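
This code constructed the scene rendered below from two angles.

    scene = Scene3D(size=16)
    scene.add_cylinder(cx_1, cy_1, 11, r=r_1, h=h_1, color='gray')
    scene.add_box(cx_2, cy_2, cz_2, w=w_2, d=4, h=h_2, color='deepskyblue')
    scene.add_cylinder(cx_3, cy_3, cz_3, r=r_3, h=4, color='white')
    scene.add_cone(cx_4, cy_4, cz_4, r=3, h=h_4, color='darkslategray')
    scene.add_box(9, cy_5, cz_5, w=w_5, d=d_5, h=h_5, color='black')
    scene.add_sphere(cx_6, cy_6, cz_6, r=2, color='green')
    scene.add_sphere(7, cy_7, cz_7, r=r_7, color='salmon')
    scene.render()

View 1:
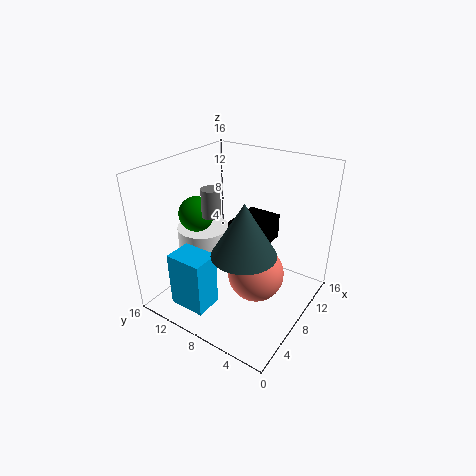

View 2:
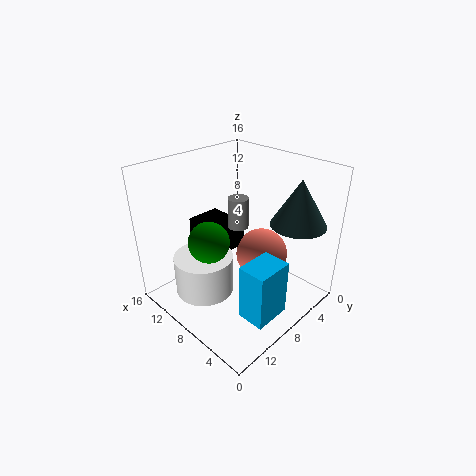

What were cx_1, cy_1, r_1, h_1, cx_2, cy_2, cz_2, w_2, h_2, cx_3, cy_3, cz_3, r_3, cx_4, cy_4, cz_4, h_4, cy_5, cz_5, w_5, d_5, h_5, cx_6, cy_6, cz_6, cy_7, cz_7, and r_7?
cx_1 = 6
cy_1 = 10
r_1 = 1
h_1 = 3
cx_2 = 1
cy_2 = 8
cz_2 = 2
w_2 = 3
h_2 = 6
cx_3 = 8
cy_3 = 13
cz_3 = 4
r_3 = 3
cx_4 = 3
cy_4 = 4
cz_4 = 10
h_4 = 5
cy_5 = 6
cz_5 = 6
w_5 = 5
d_5 = 4
h_5 = 3
cx_6 = 7
cy_6 = 13
cz_6 = 10
cy_7 = 5
cz_7 = 5
r_7 = 3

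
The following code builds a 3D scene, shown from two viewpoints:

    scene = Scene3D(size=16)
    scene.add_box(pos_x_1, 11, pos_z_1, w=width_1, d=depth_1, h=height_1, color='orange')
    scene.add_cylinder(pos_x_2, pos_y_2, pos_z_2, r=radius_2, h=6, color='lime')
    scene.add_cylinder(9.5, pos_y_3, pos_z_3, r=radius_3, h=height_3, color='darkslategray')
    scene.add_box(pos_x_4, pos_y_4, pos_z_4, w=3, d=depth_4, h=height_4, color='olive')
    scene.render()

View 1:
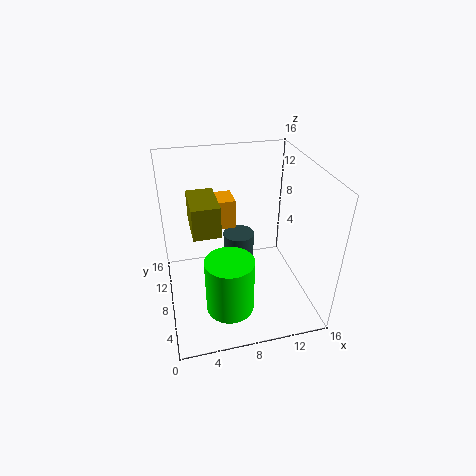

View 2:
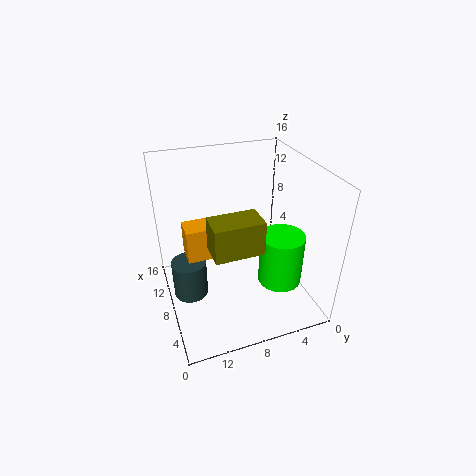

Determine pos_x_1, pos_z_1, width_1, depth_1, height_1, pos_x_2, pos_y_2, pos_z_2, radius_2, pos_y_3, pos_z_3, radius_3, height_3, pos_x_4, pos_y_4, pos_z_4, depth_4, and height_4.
pos_x_1 = 6; pos_z_1 = 7.5; width_1 = 2.5; depth_1 = 3; height_1 = 3.5; pos_x_2 = 6; pos_y_2 = 3.5; pos_z_2 = 2.5; radius_2 = 2.5; pos_y_3 = 13.5; pos_z_3 = 0.5; radius_3 = 2; height_3 = 4.5; pos_x_4 = 3; pos_y_4 = 7; pos_z_4 = 9; depth_4 = 5; height_4 = 3.5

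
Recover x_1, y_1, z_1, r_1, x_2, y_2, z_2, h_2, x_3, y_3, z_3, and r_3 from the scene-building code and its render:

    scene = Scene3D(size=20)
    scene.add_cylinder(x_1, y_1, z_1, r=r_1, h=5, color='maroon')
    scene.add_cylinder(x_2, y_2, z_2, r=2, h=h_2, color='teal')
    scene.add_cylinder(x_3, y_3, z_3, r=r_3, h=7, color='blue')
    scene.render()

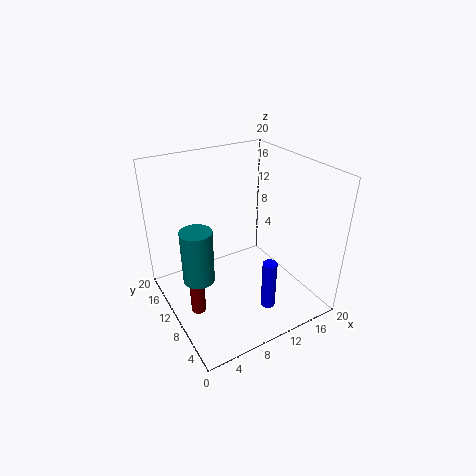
x_1 = 3, y_1 = 9, z_1 = 1, r_1 = 1, x_2 = 3, y_2 = 8, z_2 = 7, h_2 = 7, x_3 = 12, y_3 = 5, z_3 = 1, r_3 = 1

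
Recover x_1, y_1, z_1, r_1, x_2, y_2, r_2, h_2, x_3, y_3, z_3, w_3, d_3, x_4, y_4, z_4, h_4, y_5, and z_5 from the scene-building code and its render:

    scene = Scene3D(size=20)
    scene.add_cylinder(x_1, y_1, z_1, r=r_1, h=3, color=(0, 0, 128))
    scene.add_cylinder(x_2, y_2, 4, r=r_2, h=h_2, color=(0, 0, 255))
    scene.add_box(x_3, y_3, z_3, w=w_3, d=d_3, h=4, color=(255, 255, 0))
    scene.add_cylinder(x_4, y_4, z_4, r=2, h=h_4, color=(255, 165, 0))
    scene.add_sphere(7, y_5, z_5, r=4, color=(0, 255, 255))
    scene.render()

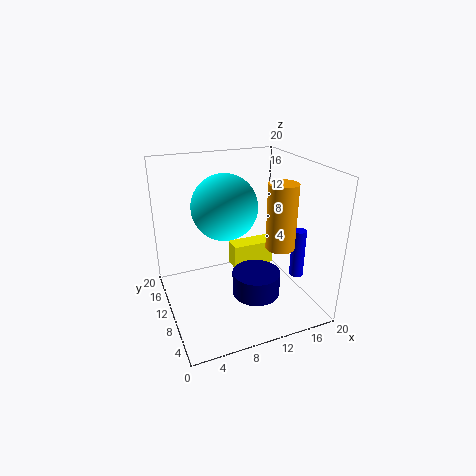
x_1 = 10; y_1 = 4; z_1 = 5; r_1 = 3; x_2 = 18; y_2 = 7; r_2 = 1; h_2 = 7; x_3 = 12; y_3 = 16; z_3 = 1; w_3 = 7; d_3 = 3; x_4 = 15; y_4 = 7; z_4 = 9; h_4 = 9; y_5 = 7; z_5 = 16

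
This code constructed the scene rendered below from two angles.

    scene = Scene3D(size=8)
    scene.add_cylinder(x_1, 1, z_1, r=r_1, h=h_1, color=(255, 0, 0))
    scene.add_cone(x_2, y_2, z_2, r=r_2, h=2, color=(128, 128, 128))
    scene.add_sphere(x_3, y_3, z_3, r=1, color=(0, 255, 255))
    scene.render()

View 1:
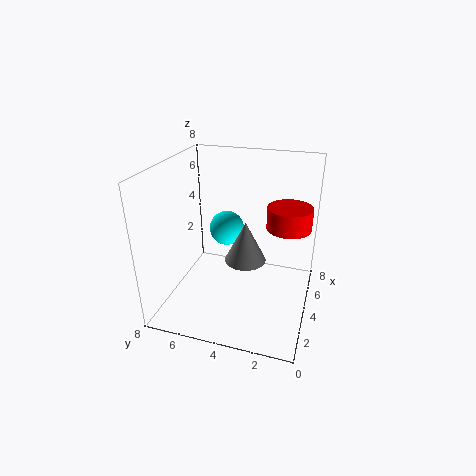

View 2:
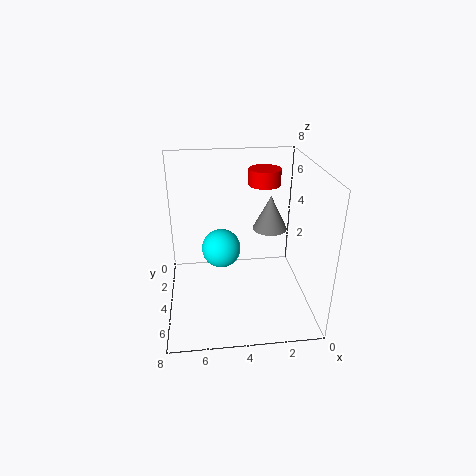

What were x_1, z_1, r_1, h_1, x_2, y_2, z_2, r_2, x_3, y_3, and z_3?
x_1 = 2
z_1 = 6
r_1 = 1
h_1 = 1
x_2 = 2
y_2 = 3
z_2 = 4
r_2 = 1
x_3 = 5
y_3 = 5
z_3 = 4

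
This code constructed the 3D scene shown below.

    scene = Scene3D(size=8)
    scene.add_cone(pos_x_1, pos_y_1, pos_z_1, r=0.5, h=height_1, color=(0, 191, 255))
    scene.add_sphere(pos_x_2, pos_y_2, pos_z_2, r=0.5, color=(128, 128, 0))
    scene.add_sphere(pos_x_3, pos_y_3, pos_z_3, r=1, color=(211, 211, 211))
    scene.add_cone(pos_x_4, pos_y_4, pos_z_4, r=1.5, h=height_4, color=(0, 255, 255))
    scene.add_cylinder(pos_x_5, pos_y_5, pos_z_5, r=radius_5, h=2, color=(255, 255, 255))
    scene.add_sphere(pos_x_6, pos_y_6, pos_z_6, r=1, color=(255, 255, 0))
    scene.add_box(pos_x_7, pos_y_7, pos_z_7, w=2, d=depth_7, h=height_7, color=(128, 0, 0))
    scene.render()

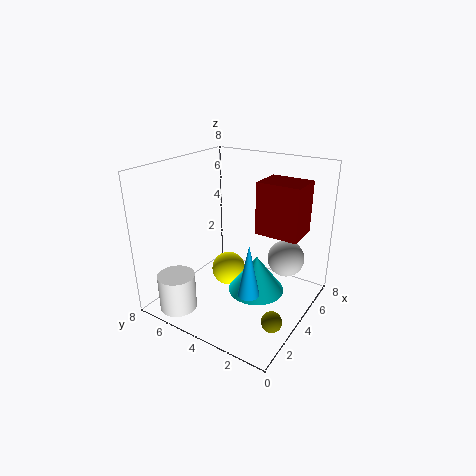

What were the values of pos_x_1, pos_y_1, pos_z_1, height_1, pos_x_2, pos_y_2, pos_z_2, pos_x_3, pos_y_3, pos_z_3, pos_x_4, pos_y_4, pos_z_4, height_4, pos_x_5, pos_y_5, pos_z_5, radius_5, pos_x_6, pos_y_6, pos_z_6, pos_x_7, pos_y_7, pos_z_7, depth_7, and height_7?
pos_x_1 = 1, pos_y_1 = 1.5, pos_z_1 = 3, height_1 = 2.5, pos_x_2 = 1.5, pos_y_2 = 0.5, pos_z_2 = 1.5, pos_x_3 = 5, pos_y_3 = 1.5, pos_z_3 = 3, pos_x_4 = 3.5, pos_y_4 = 2.5, pos_z_4 = 1.5, height_4 = 2, pos_x_5 = 1, pos_y_5 = 6, pos_z_5 = 0.5, radius_5 = 1, pos_x_6 = 4.5, pos_y_6 = 5, pos_z_6 = 1.5, pos_x_7 = 5, pos_y_7 = 1, pos_z_7 = 4, depth_7 = 2.5, height_7 = 3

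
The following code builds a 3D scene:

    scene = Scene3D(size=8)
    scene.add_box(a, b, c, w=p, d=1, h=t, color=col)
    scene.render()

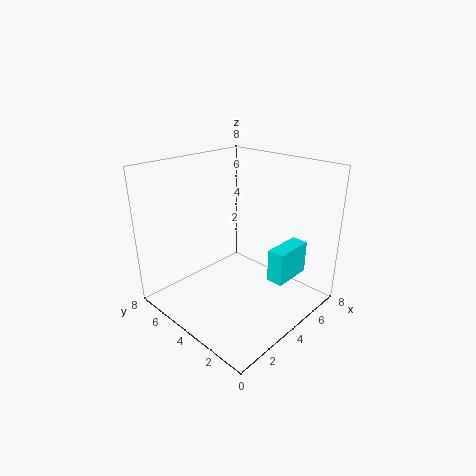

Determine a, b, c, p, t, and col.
a = 5.5
b = 2
c = 1
p = 2.5
t = 2
col = 'cyan'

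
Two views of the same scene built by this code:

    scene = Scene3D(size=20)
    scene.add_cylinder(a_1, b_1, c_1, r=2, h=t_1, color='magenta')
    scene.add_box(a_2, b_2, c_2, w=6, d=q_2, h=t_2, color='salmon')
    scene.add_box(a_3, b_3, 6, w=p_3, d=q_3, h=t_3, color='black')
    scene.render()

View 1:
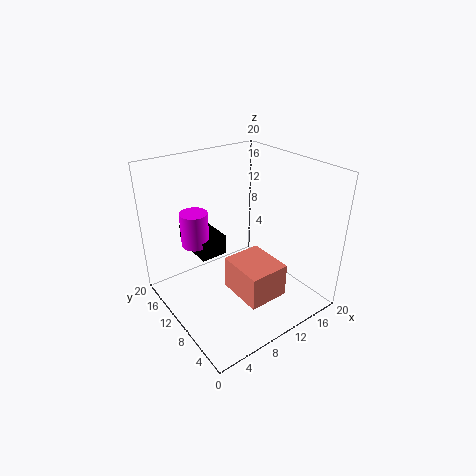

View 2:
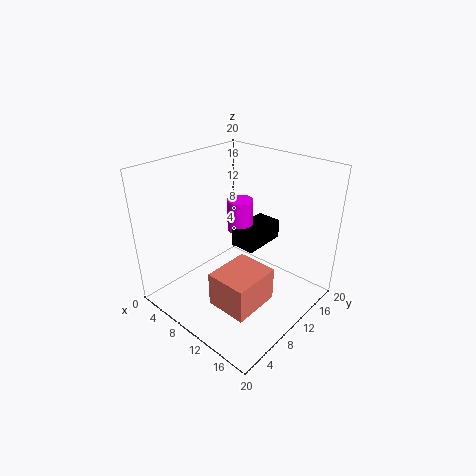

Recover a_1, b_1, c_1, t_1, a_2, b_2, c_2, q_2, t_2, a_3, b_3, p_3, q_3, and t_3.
a_1 = 6
b_1 = 15
c_1 = 8
t_1 = 5
a_2 = 9
b_2 = 5
c_2 = 1
q_2 = 7
t_2 = 5
a_3 = 6
b_3 = 13
p_3 = 4
q_3 = 7
t_3 = 3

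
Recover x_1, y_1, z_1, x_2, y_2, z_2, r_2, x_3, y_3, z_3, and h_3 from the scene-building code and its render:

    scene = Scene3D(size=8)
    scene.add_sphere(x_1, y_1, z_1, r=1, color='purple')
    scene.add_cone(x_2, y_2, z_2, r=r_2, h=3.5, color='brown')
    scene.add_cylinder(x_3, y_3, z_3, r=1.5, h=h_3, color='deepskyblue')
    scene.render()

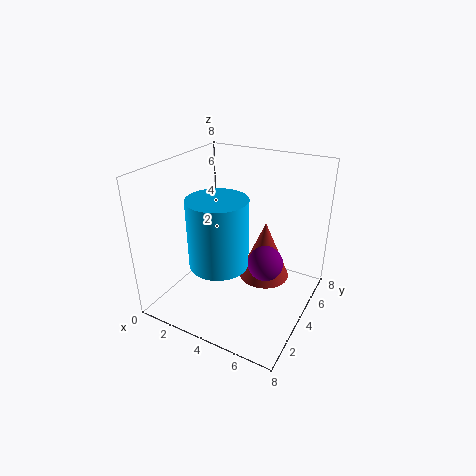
x_1 = 5.5
y_1 = 4.5
z_1 = 2.5
x_2 = 5
y_2 = 5.5
z_2 = 1
r_2 = 1.5
x_3 = 4
y_3 = 2
z_3 = 3.5
h_3 = 3.5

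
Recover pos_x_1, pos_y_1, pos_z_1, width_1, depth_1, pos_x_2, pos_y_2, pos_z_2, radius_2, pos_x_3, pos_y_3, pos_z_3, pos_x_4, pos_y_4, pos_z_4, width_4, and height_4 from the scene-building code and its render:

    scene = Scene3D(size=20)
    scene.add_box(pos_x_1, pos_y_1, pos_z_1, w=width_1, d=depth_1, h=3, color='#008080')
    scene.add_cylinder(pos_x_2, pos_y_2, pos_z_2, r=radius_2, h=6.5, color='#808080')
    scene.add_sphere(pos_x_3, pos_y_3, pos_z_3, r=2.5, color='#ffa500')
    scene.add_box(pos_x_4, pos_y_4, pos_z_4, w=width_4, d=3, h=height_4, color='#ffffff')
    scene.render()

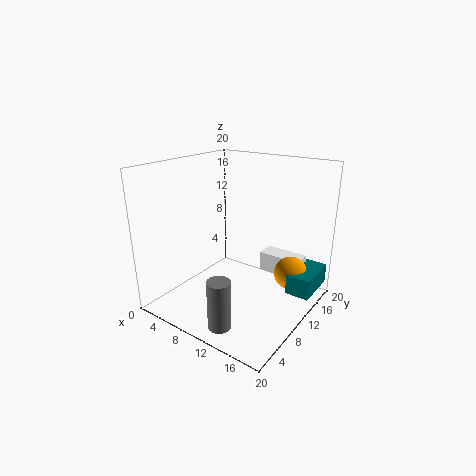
pos_x_1 = 16, pos_y_1 = 13.5, pos_z_1 = 1.5, width_1 = 3.5, depth_1 = 6.5, pos_x_2 = 12.5, pos_y_2 = 2.5, pos_z_2 = 1, radius_2 = 1.5, pos_x_3 = 15.5, pos_y_3 = 16, pos_z_3 = 3.5, pos_x_4 = 10, pos_y_4 = 16, pos_z_4 = 2.5, width_4 = 6.5, height_4 = 3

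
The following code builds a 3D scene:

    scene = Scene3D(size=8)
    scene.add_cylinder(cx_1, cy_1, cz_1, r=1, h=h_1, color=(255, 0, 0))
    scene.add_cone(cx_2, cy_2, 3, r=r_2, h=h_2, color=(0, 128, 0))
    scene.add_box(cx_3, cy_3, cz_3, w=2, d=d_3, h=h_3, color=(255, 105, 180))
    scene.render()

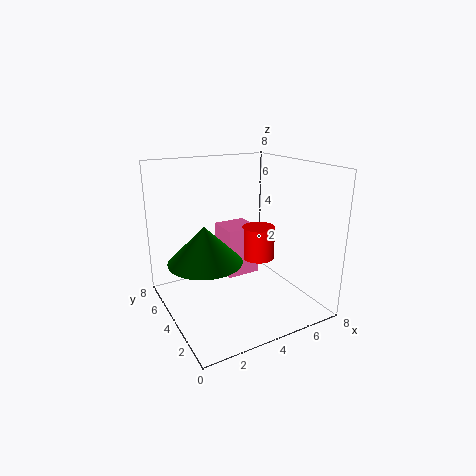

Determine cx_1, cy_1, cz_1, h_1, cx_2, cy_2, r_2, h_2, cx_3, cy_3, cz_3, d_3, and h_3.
cx_1 = 6, cy_1 = 5, cz_1 = 2, h_1 = 2, cx_2 = 2, cy_2 = 4, r_2 = 2, h_2 = 2, cx_3 = 4, cy_3 = 5, cz_3 = 1, d_3 = 2, h_3 = 3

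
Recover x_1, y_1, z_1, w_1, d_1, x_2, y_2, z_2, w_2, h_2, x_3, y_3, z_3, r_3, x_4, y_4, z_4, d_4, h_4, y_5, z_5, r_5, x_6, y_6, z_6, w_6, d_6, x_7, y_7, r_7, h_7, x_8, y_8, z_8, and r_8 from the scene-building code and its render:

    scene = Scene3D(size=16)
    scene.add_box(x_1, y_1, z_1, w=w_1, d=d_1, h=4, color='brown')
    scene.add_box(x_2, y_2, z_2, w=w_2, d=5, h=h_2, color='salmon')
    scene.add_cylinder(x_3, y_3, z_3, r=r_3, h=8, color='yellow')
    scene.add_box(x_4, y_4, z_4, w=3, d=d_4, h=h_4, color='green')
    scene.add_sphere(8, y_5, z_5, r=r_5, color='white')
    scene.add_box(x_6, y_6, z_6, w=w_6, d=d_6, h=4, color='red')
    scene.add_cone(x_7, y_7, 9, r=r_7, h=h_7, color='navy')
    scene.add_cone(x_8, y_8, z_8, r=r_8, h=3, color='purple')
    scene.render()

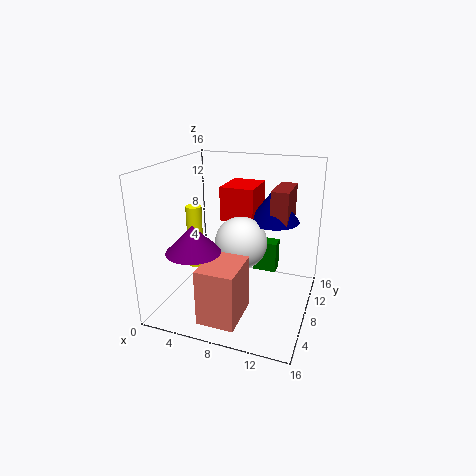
x_1 = 11, y_1 = 10, z_1 = 9, w_1 = 2, d_1 = 5, x_2 = 6, y_2 = 1, z_2 = 1, w_2 = 4, h_2 = 6, x_3 = 1, y_3 = 11, z_3 = 2, r_3 = 1, x_4 = 8, y_4 = 14, z_4 = 1, d_4 = 2, h_4 = 4, y_5 = 9, z_5 = 7, r_5 = 3, x_6 = 5, y_6 = 10, z_6 = 9, w_6 = 4, d_6 = 5, x_7 = 11, y_7 = 12, r_7 = 3, h_7 = 4, x_8 = 4, y_8 = 5, z_8 = 7, r_8 = 3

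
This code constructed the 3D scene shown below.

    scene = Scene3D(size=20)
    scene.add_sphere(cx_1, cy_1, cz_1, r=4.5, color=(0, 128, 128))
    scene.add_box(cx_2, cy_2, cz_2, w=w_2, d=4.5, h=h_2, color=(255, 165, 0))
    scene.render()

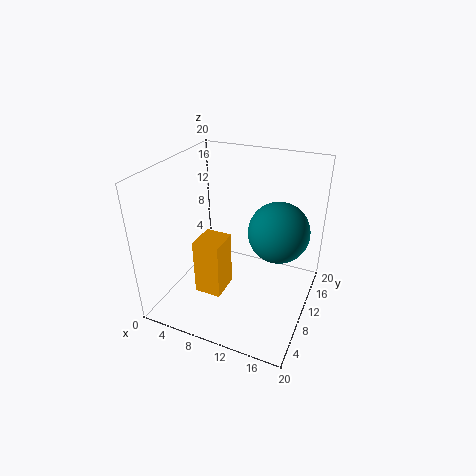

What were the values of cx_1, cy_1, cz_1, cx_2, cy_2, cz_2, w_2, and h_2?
cx_1 = 14.5; cy_1 = 14.5; cz_1 = 9.5; cx_2 = 4; cy_2 = 7.5; cz_2 = 0.5; w_2 = 4; h_2 = 8.5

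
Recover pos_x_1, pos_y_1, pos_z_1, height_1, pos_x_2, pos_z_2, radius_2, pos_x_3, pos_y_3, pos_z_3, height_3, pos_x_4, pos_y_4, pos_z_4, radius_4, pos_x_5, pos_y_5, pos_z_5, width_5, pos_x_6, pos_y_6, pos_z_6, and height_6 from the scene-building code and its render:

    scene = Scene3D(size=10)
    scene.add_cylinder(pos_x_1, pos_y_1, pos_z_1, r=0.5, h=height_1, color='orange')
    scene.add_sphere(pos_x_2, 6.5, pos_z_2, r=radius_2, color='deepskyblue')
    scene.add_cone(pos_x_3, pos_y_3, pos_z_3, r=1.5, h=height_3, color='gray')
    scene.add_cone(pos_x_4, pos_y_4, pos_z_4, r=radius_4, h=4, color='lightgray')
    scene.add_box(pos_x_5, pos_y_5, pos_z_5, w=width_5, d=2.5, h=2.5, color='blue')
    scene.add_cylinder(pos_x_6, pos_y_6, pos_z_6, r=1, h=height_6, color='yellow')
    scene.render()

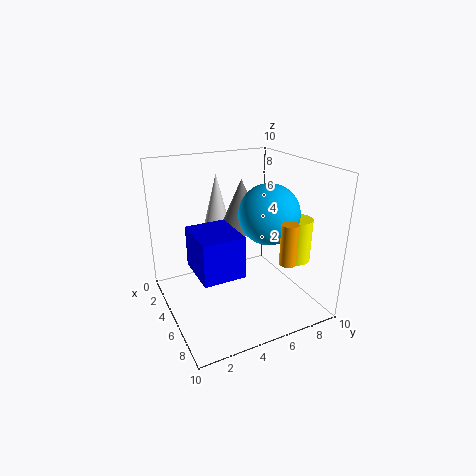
pos_x_1 = 9.5, pos_y_1 = 6, pos_z_1 = 5, height_1 = 2.5, pos_x_2 = 6.5, pos_z_2 = 7, radius_2 = 2, pos_x_3 = 4.5, pos_y_3 = 5.5, pos_z_3 = 5.5, height_3 = 3.5, pos_x_4 = 2.5, pos_y_4 = 4.5, pos_z_4 = 5, radius_4 = 1, pos_x_5 = 6, pos_y_5 = 1, pos_z_5 = 4.5, width_5 = 3, pos_x_6 = 7, pos_y_6 = 8.5, pos_z_6 = 3.5, height_6 = 3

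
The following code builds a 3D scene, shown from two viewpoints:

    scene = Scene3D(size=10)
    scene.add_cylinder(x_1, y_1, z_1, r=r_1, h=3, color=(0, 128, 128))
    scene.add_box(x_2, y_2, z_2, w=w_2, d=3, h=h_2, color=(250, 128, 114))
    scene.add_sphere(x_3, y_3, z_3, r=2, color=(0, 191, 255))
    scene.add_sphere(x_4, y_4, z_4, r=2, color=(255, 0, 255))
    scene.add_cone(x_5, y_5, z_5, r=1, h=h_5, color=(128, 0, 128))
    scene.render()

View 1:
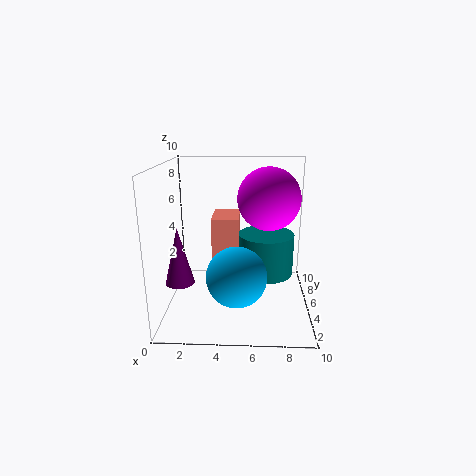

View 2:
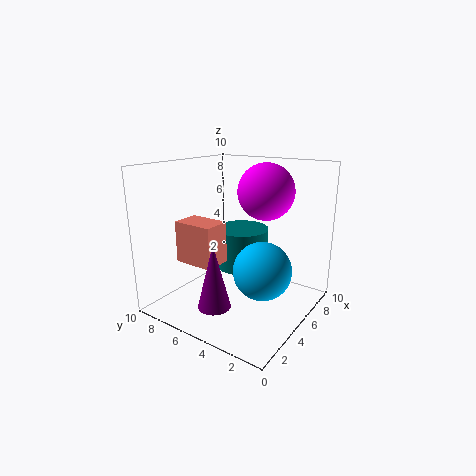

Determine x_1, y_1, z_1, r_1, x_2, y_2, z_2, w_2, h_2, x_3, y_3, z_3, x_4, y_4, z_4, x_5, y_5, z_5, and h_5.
x_1 = 7
y_1 = 6
z_1 = 2
r_1 = 2
x_2 = 3
y_2 = 6
z_2 = 3
w_2 = 2
h_2 = 3
x_3 = 5
y_3 = 3
z_3 = 3
x_4 = 7
y_4 = 4
z_4 = 8
x_5 = 1
y_5 = 4
z_5 = 2
h_5 = 4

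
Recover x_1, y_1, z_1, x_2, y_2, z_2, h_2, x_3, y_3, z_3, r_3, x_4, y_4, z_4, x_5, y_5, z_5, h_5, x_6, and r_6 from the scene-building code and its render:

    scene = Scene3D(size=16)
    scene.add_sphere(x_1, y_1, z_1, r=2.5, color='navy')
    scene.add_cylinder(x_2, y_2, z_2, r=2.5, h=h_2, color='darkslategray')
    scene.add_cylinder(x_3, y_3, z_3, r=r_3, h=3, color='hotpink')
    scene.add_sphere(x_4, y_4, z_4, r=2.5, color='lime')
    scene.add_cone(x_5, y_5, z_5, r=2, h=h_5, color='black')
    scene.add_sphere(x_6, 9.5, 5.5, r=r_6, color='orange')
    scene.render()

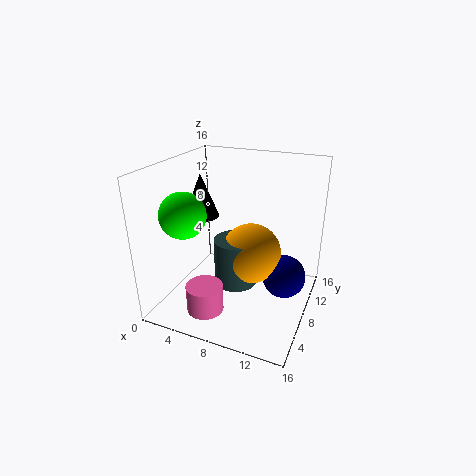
x_1 = 13, y_1 = 10, z_1 = 3, x_2 = 7.5, y_2 = 8.5, z_2 = 2, h_2 = 5.5, x_3 = 6, y_3 = 3.5, z_3 = 1, r_3 = 2, x_4 = 3, y_4 = 5, z_4 = 11, x_5 = 3, y_5 = 9, z_5 = 9.5, h_5 = 5, x_6 = 9, r_6 = 3.5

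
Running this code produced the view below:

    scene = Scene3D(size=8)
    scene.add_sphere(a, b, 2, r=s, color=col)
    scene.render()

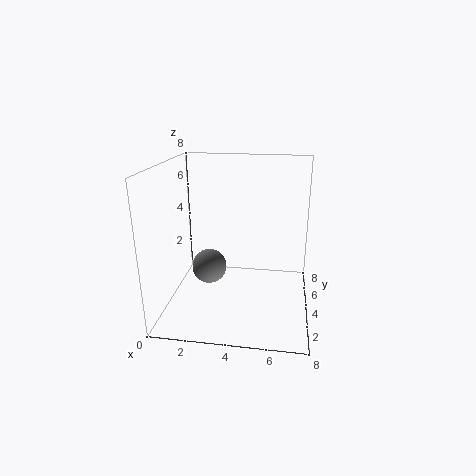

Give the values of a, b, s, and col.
a = 2.25
b = 4.25
s = 1
col = 'gray'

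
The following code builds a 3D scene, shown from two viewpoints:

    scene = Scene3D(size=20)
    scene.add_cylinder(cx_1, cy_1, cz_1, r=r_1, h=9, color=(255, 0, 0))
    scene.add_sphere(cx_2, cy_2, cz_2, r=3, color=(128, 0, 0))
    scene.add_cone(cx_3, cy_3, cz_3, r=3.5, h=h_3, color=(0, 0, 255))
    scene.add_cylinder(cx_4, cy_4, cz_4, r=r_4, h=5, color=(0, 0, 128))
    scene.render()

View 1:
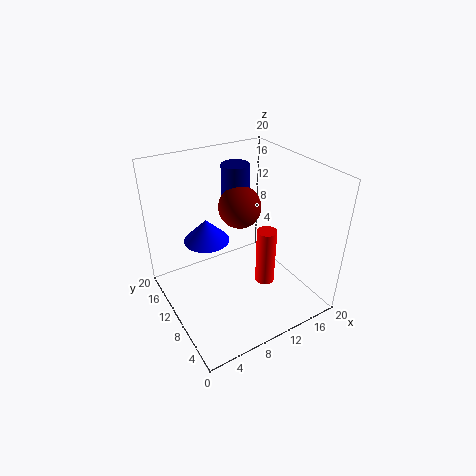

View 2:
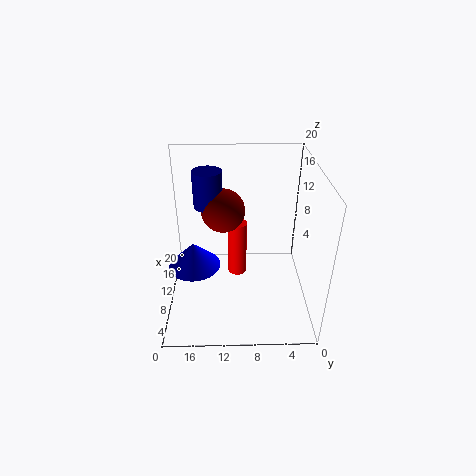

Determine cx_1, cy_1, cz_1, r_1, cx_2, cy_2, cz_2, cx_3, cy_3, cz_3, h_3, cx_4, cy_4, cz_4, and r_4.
cx_1 = 15
cy_1 = 10
cz_1 = 0.5
r_1 = 1.5
cx_2 = 11.5
cy_2 = 12
cz_2 = 13.5
cx_3 = 8
cy_3 = 16
cz_3 = 7
h_3 = 3.5
cx_4 = 12
cy_4 = 14
cz_4 = 14
r_4 = 2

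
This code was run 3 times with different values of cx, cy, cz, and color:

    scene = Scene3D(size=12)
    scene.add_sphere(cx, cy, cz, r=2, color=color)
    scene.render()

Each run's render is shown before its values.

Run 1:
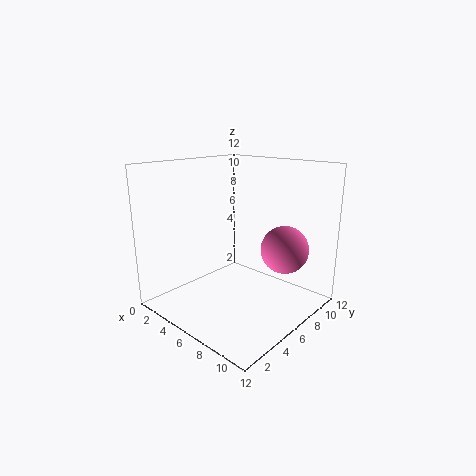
cx = 9, cy = 8.5, cz = 5, color = 'hotpink'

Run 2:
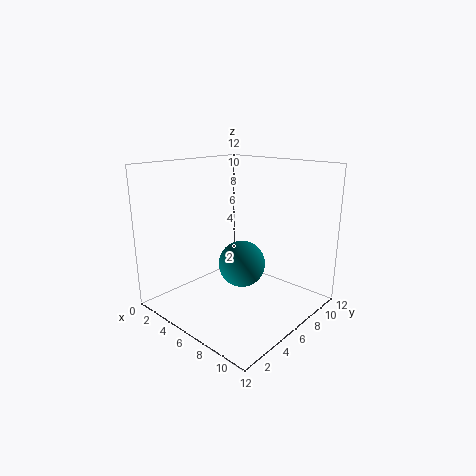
cx = 6, cy = 6.5, cz = 3.5, color = 'teal'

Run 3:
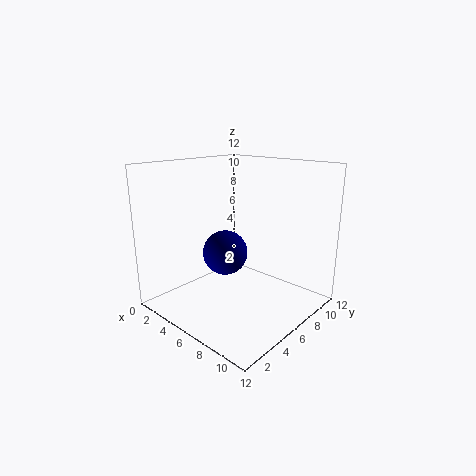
cx = 4, cy = 6.5, cz = 4, color = 'navy'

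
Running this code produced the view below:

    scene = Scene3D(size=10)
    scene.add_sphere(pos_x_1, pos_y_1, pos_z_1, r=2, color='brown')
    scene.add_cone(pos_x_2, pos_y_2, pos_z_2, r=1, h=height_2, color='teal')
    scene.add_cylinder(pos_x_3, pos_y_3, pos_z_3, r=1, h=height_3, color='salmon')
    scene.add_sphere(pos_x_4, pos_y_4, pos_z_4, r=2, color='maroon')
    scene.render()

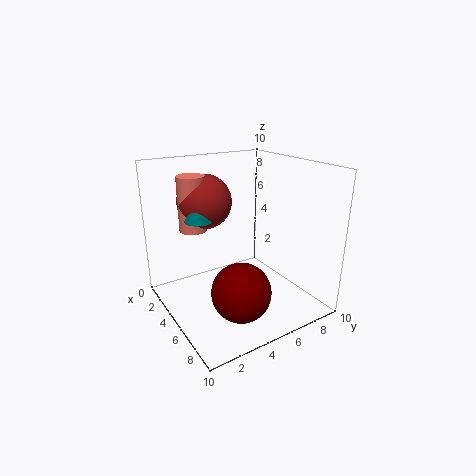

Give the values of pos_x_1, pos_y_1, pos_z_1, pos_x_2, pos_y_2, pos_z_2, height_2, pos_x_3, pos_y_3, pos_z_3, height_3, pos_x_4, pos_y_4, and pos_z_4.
pos_x_1 = 2
pos_y_1 = 4
pos_z_1 = 7
pos_x_2 = 3
pos_y_2 = 3
pos_z_2 = 6
height_2 = 2
pos_x_3 = 2
pos_y_3 = 3
pos_z_3 = 5
height_3 = 4
pos_x_4 = 7
pos_y_4 = 4
pos_z_4 = 2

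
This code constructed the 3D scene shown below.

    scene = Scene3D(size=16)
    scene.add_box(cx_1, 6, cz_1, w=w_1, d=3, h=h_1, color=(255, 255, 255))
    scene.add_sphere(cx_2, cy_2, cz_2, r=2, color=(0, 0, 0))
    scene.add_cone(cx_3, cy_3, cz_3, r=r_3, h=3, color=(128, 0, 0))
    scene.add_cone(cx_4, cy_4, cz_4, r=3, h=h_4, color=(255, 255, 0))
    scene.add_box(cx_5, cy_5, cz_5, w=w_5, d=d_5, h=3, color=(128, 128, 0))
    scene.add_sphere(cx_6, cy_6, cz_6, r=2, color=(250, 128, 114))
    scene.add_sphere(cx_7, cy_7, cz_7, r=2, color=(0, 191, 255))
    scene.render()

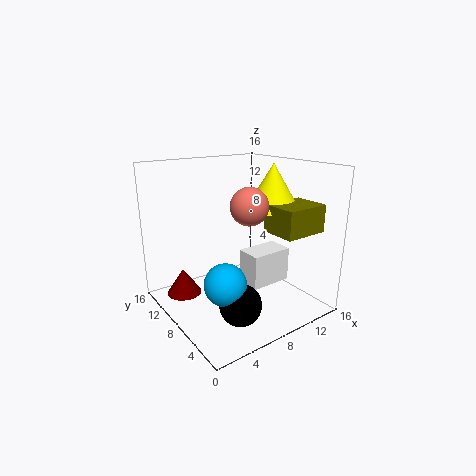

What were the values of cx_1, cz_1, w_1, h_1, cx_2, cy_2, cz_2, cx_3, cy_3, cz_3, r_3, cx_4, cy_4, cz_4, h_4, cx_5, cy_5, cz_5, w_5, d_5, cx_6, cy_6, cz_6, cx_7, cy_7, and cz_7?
cx_1 = 9, cz_1 = 2, w_1 = 5, h_1 = 4, cx_2 = 4, cy_2 = 2, cz_2 = 4, cx_3 = 3, cy_3 = 12, cz_3 = 1, r_3 = 2, cx_4 = 12, cy_4 = 7, cz_4 = 11, h_4 = 5, cx_5 = 10, cy_5 = 2, cz_5 = 9, w_5 = 5, d_5 = 4, cx_6 = 8, cy_6 = 6, cz_6 = 12, cx_7 = 3, cy_7 = 3, cz_7 = 6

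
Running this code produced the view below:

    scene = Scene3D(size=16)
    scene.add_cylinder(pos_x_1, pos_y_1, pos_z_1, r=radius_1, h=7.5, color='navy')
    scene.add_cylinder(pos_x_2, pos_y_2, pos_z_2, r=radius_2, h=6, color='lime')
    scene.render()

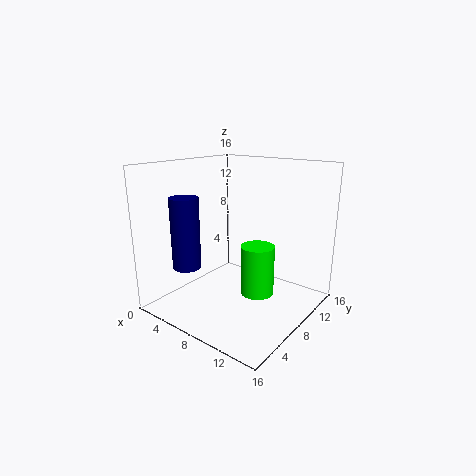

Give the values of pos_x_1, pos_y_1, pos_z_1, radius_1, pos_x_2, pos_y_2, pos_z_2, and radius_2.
pos_x_1 = 5; pos_y_1 = 3; pos_z_1 = 5.5; radius_1 = 1.5; pos_x_2 = 9; pos_y_2 = 10.5; pos_z_2 = 0.5; radius_2 = 2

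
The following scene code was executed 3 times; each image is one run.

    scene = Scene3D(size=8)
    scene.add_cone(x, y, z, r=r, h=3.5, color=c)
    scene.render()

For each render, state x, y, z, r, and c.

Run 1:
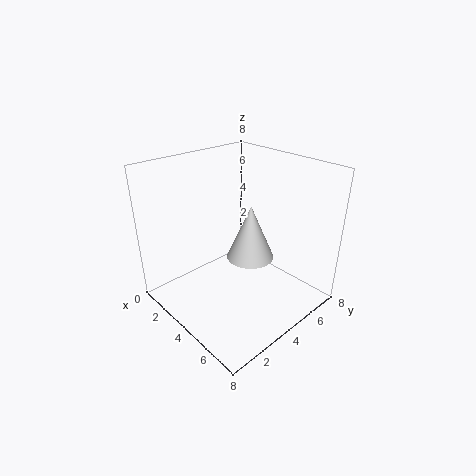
x = 3; y = 6; z = 1.5; r = 1.5; c = 'lightgray'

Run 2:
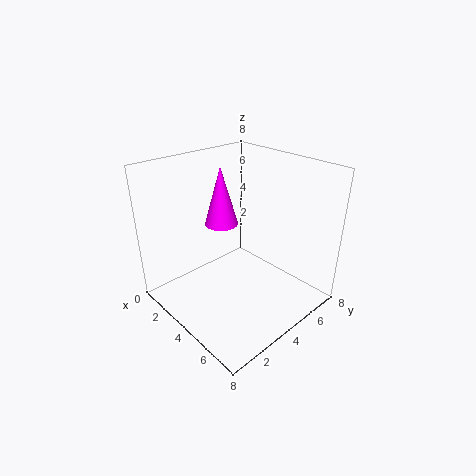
x = 2; y = 4.5; z = 4; r = 1; c = 'magenta'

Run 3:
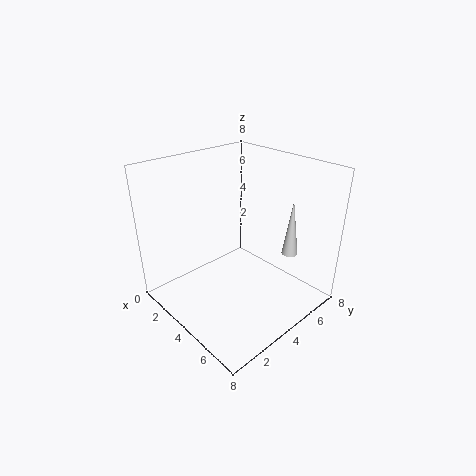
x = 5; y = 7.5; z = 2; r = 0.5; c = 'lightgray'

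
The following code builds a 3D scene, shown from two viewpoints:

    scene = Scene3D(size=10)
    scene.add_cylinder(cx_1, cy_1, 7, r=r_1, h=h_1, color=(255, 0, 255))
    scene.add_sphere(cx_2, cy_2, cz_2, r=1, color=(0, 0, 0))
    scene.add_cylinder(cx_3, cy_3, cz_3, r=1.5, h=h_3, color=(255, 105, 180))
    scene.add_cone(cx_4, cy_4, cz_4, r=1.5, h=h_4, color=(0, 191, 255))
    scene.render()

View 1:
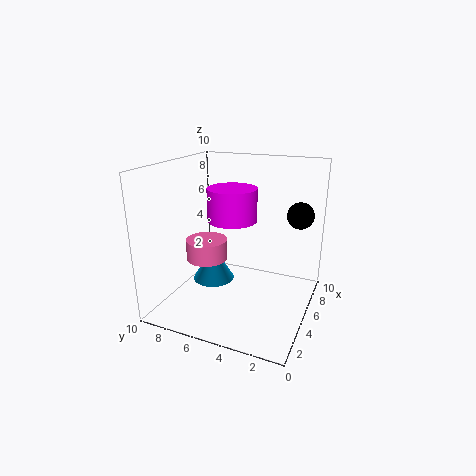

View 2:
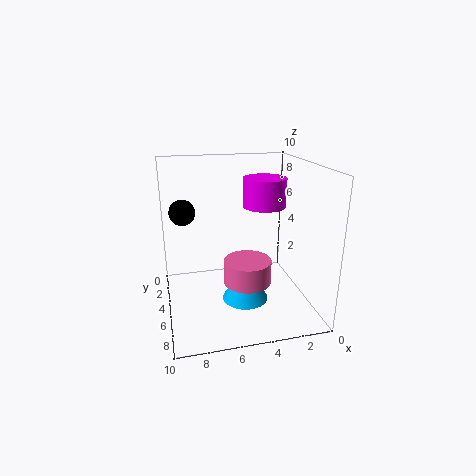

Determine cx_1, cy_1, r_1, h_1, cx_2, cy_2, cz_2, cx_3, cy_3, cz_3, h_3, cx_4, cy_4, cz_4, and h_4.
cx_1 = 3
cy_1 = 4.5
r_1 = 1.5
h_1 = 2
cx_2 = 8.5
cy_2 = 1.5
cz_2 = 6
cx_3 = 5
cy_3 = 7.5
cz_3 = 3
h_3 = 1.5
cx_4 = 5
cy_4 = 7
cz_4 = 1.5
h_4 = 2.5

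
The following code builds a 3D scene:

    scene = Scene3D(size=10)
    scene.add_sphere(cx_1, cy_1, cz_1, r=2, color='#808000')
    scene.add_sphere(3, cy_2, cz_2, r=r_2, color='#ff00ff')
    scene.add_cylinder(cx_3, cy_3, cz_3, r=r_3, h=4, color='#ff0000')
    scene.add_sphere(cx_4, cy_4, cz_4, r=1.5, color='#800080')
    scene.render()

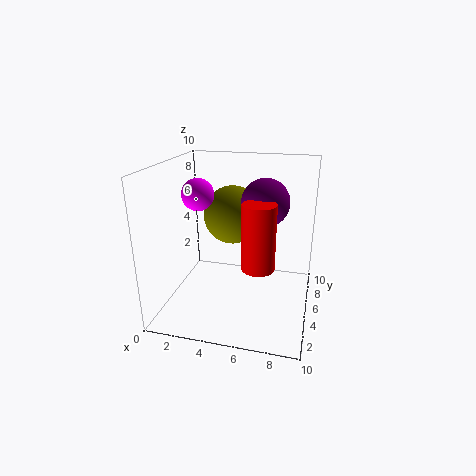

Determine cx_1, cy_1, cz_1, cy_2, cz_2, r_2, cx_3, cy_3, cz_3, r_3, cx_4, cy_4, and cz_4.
cx_1 = 4.5; cy_1 = 5.5; cz_1 = 6.5; cy_2 = 3; cz_2 = 8.5; r_2 = 1; cx_3 = 7; cy_3 = 2; cz_3 = 4.5; r_3 = 1; cx_4 = 7; cy_4 = 4; cz_4 = 8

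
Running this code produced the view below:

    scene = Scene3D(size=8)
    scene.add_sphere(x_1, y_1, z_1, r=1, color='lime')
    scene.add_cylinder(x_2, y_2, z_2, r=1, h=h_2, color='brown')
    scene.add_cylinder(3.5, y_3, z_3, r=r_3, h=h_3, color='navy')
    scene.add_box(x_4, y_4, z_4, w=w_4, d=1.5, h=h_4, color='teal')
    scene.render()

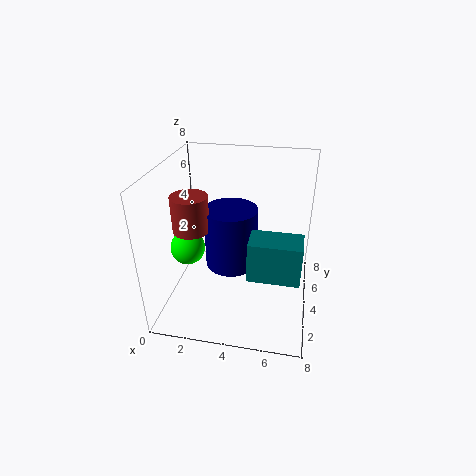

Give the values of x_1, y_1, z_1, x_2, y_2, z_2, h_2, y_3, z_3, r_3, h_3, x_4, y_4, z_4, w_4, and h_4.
x_1 = 1
y_1 = 4
z_1 = 3
x_2 = 1.5
y_2 = 3.5
z_2 = 4.5
h_2 = 2
y_3 = 4.5
z_3 = 2
r_3 = 1.5
h_3 = 3.5
x_4 = 5
y_4 = 1
z_4 = 3.5
w_4 = 2.5
h_4 = 2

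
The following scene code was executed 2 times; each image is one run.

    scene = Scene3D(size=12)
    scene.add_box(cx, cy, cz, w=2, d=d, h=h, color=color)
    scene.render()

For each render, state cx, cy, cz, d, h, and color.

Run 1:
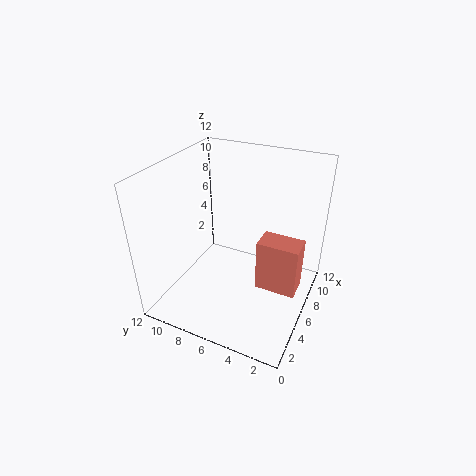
cx = 4.5
cy = 0.5
cz = 2.75
d = 3.25
h = 4.25
color = 'salmon'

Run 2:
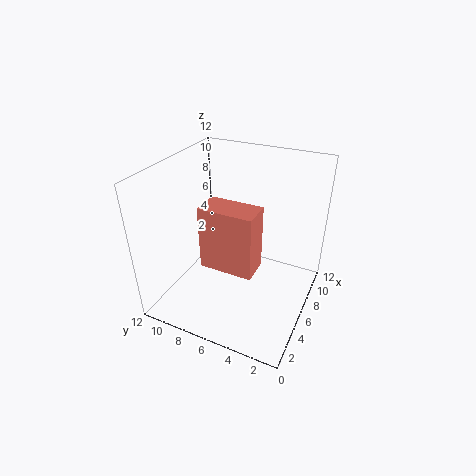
cx = 1
cy = 2.75
cz = 6.5
d = 3.75
h = 4.5
color = 'salmon'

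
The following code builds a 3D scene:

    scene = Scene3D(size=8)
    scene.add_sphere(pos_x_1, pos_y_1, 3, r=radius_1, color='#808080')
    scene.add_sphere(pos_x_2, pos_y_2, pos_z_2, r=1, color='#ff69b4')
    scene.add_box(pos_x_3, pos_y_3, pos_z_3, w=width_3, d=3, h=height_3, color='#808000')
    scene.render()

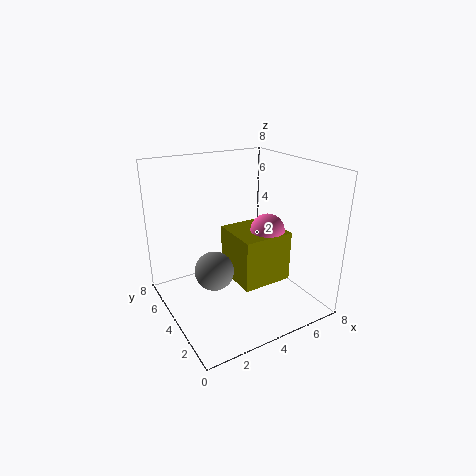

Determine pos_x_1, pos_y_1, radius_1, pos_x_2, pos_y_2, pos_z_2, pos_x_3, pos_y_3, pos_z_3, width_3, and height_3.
pos_x_1 = 2
pos_y_1 = 3
radius_1 = 1
pos_x_2 = 6
pos_y_2 = 4
pos_z_2 = 4
pos_x_3 = 4
pos_y_3 = 3
pos_z_3 = 1
width_3 = 3
height_3 = 3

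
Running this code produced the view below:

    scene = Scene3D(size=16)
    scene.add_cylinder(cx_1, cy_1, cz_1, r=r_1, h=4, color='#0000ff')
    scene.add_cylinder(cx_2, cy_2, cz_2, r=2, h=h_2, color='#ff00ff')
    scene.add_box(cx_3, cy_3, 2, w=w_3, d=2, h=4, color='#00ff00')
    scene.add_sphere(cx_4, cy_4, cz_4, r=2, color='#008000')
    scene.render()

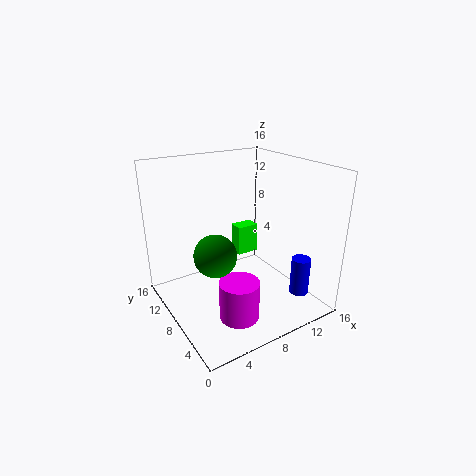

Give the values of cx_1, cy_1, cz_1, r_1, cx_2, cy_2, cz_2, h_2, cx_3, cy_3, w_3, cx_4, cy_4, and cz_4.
cx_1 = 12; cy_1 = 2; cz_1 = 3; r_1 = 1; cx_2 = 5; cy_2 = 3; cz_2 = 2; h_2 = 4; cx_3 = 12; cy_3 = 14; w_3 = 3; cx_4 = 3; cy_4 = 4; cz_4 = 9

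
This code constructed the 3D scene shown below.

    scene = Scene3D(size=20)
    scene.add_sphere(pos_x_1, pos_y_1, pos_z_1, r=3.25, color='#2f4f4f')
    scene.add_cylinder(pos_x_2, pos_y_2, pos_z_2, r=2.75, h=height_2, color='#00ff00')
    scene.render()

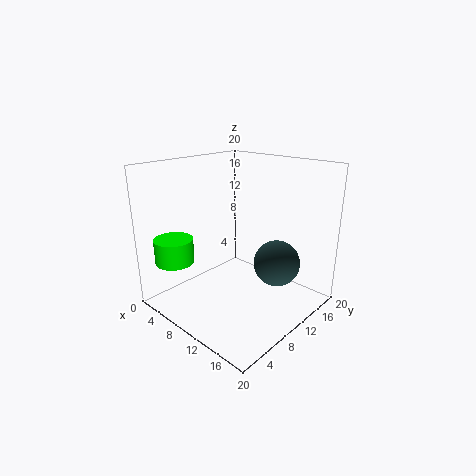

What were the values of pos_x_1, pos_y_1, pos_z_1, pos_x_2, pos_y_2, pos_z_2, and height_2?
pos_x_1 = 14.25, pos_y_1 = 13.5, pos_z_1 = 6.25, pos_x_2 = 3.25, pos_y_2 = 4, pos_z_2 = 6.25, height_2 = 3.5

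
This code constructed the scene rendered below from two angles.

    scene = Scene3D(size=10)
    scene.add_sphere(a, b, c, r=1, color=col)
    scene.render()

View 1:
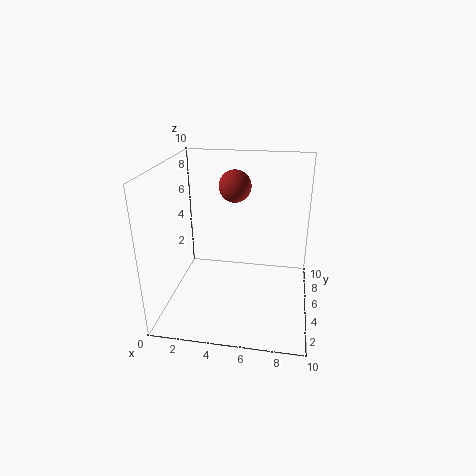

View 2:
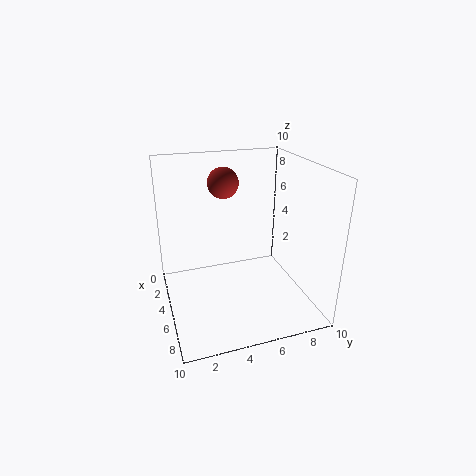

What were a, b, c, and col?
a = 5
b = 4
c = 9
col = 'brown'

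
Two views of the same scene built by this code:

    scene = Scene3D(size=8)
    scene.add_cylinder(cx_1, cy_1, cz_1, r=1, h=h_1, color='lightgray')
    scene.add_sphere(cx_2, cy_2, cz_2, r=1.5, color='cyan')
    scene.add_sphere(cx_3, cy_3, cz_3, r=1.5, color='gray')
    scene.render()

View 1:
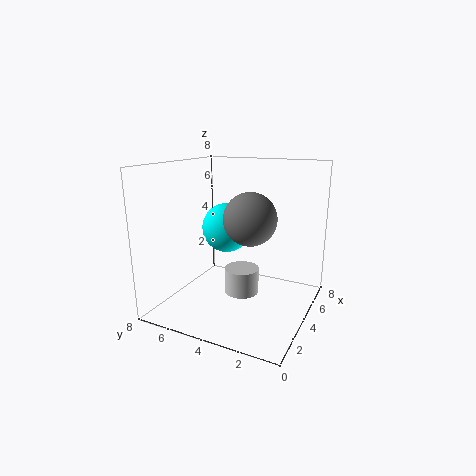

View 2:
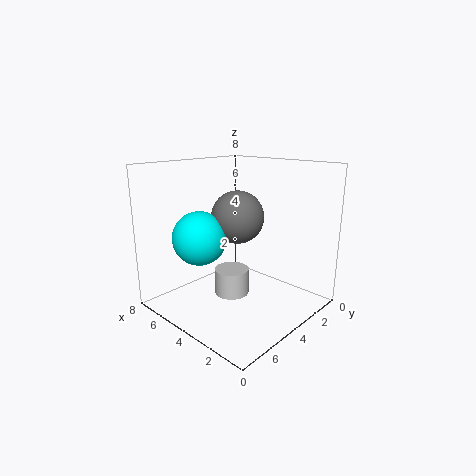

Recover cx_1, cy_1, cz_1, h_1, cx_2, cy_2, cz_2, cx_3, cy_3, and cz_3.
cx_1 = 4.5, cy_1 = 4, cz_1 = 0.5, h_1 = 1.5, cx_2 = 5.5, cy_2 = 5.5, cz_2 = 4, cx_3 = 4.5, cy_3 = 3.5, cz_3 = 5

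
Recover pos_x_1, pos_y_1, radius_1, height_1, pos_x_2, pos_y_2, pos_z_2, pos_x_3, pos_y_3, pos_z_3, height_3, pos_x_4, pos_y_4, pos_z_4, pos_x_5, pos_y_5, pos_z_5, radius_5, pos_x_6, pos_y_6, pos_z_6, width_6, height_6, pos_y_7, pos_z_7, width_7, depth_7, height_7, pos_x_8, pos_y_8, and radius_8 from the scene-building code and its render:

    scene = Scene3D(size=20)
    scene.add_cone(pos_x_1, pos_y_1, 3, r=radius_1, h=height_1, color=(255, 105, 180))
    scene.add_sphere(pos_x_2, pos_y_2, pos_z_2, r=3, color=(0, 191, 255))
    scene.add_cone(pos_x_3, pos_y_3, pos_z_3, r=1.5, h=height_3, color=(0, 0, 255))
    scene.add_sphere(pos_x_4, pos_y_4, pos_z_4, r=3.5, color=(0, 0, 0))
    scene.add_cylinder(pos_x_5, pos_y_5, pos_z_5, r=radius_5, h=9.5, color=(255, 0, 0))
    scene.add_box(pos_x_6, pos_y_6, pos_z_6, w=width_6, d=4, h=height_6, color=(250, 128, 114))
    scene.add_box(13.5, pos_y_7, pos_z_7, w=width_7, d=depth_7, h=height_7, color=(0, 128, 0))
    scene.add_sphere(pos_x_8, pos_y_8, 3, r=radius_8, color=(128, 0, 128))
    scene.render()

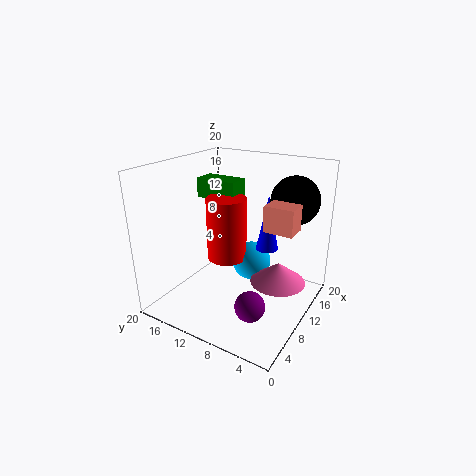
pos_x_1 = 13, pos_y_1 = 5, radius_1 = 4, height_1 = 3, pos_x_2 = 15, pos_y_2 = 10.5, pos_z_2 = 4, pos_x_3 = 11, pos_y_3 = 6, pos_z_3 = 9, height_3 = 7.5, pos_x_4 = 16.5, pos_y_4 = 4.5, pos_z_4 = 14.5, pos_x_5 = 12.5, pos_y_5 = 13.5, pos_z_5 = 5, radius_5 = 3, pos_x_6 = 9.5, pos_y_6 = 2, pos_z_6 = 12, width_6 = 3, height_6 = 3.5, pos_y_7 = 13, pos_z_7 = 13.5, width_7 = 3.5, depth_7 = 6.5, height_7 = 3, pos_x_8 = 5.5, pos_y_8 = 5.5, radius_8 = 2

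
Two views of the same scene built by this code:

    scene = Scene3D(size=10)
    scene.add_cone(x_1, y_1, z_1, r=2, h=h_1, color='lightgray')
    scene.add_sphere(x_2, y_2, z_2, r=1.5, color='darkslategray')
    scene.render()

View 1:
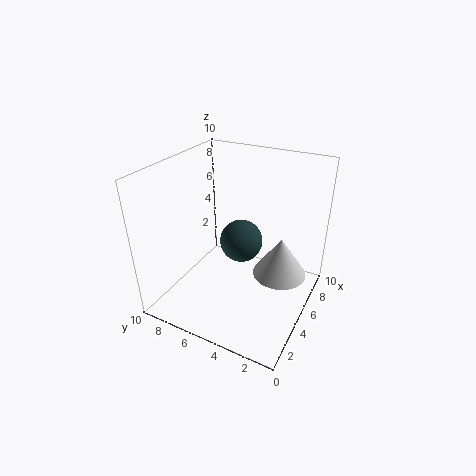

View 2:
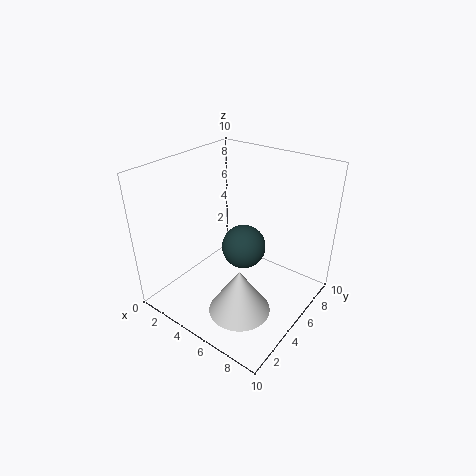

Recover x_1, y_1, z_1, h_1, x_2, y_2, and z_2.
x_1 = 7, y_1 = 2.5, z_1 = 1.5, h_1 = 3, x_2 = 5.5, y_2 = 5, z_2 = 4.5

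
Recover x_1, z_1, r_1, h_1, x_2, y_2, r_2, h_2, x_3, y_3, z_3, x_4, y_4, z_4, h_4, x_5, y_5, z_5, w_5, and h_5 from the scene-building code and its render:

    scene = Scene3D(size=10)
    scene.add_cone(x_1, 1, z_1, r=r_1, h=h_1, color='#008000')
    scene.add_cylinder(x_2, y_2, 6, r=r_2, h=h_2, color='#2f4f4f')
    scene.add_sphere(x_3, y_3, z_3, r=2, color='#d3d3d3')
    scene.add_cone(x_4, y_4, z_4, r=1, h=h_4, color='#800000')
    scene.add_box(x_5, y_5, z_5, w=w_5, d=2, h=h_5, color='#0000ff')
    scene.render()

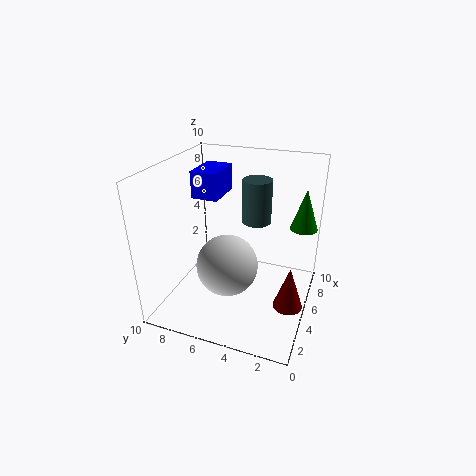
x_1 = 8
z_1 = 5
r_1 = 1
h_1 = 3
x_2 = 6
y_2 = 4
r_2 = 1
h_2 = 3
x_3 = 3
y_3 = 5
z_3 = 4
x_4 = 4
y_4 = 1
z_4 = 1
h_4 = 3
x_5 = 6
y_5 = 7
z_5 = 7
w_5 = 3
h_5 = 2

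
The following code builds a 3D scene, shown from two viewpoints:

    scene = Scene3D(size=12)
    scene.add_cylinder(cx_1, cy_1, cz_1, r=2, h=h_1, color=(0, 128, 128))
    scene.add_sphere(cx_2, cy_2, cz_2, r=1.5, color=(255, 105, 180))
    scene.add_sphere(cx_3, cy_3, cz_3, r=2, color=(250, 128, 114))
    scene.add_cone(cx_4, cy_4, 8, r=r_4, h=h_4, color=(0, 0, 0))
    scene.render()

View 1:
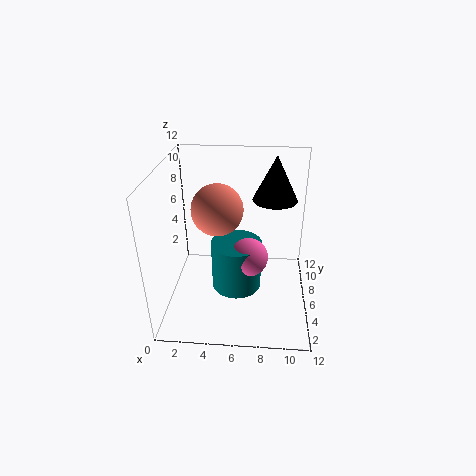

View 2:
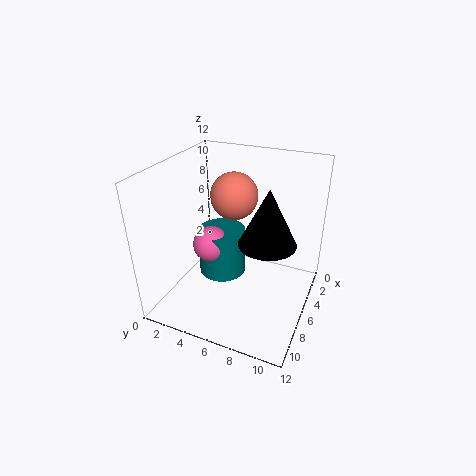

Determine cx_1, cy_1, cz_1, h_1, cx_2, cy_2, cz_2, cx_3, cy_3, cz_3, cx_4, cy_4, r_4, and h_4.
cx_1 = 6
cy_1 = 4.5
cz_1 = 2.5
h_1 = 4
cx_2 = 7
cy_2 = 4
cz_2 = 5.5
cx_3 = 4.5
cy_3 = 5
cz_3 = 9
cx_4 = 9
cy_4 = 9.5
r_4 = 2
h_4 = 4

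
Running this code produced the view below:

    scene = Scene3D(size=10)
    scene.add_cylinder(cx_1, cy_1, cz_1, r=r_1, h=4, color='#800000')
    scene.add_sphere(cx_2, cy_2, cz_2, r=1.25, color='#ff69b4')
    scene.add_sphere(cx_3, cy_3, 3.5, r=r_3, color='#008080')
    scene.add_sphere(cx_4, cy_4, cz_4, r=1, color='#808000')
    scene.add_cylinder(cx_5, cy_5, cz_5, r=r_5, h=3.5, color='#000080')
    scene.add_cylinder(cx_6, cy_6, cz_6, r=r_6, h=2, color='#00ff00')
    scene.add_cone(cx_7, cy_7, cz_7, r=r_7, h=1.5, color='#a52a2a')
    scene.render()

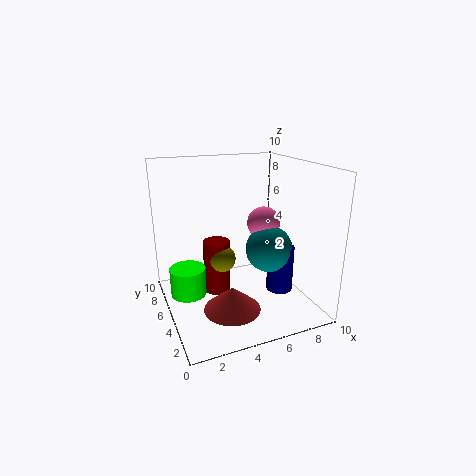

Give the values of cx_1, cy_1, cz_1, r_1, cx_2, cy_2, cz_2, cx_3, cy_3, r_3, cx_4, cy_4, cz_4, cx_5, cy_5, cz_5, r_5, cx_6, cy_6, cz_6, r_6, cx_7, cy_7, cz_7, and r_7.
cx_1 = 4; cy_1 = 6.75; cz_1 = 0.25; r_1 = 1; cx_2 = 7.75; cy_2 = 6.5; cz_2 = 5.25; cx_3 = 7.75; cy_3 = 5.5; r_3 = 1.75; cx_4 = 4.25; cy_4 = 6.25; cz_4 = 3; cx_5 = 8.5; cy_5 = 5; cz_5 = 0.25; r_5 = 1; cx_6 = 1.5; cy_6 = 5.75; cz_6 = 1; r_6 = 1.25; cx_7 = 3.25; cy_7 = 1.75; cz_7 = 1.75; r_7 = 1.75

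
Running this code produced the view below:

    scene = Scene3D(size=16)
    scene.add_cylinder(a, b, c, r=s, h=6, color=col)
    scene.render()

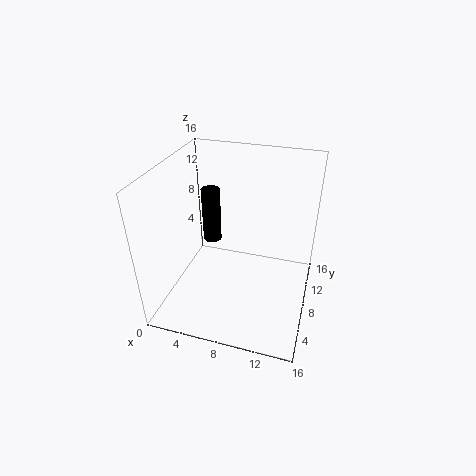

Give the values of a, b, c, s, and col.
a = 5
b = 8
c = 7.5
s = 1
col = 'black'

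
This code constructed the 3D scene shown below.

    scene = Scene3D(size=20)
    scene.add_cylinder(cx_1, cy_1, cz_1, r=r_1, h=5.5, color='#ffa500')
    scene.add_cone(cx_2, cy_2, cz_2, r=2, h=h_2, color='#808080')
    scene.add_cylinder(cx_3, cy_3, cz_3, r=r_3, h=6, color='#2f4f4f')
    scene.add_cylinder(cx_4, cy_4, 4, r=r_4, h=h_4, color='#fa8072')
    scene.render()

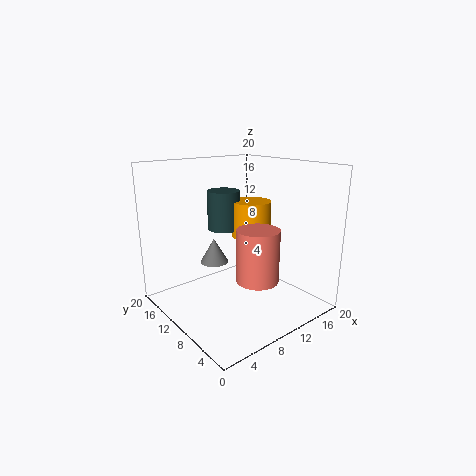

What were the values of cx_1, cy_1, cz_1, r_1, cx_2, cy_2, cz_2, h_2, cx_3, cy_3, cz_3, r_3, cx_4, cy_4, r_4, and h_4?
cx_1 = 15
cy_1 = 13
cz_1 = 8.5
r_1 = 3
cx_2 = 8
cy_2 = 13
cz_2 = 6
h_2 = 3.5
cx_3 = 12
cy_3 = 16
cz_3 = 9.5
r_3 = 2.5
cx_4 = 11.5
cy_4 = 7.5
r_4 = 3
h_4 = 7.5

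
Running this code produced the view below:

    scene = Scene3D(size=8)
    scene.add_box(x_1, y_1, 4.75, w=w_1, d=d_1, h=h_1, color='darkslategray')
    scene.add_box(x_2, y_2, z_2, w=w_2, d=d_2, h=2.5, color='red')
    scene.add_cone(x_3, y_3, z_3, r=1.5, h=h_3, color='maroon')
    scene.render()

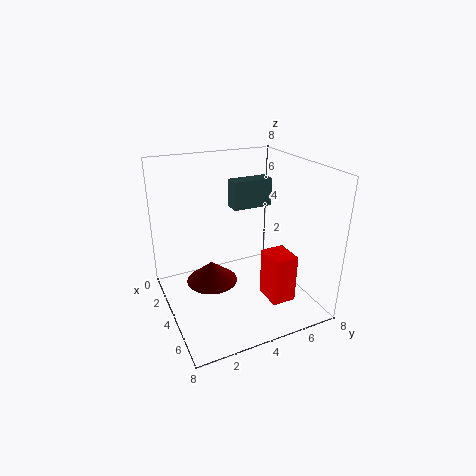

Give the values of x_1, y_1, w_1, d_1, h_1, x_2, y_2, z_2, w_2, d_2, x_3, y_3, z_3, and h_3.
x_1 = 1; y_1 = 4.75; w_1 = 1; d_1 = 2.5; h_1 = 1.75; x_2 = 5.75; y_2 = 4.5; z_2 = 1.5; w_2 = 1.5; d_2 = 1.25; x_3 = 3; y_3 = 2.75; z_3 = 1; h_3 = 1.25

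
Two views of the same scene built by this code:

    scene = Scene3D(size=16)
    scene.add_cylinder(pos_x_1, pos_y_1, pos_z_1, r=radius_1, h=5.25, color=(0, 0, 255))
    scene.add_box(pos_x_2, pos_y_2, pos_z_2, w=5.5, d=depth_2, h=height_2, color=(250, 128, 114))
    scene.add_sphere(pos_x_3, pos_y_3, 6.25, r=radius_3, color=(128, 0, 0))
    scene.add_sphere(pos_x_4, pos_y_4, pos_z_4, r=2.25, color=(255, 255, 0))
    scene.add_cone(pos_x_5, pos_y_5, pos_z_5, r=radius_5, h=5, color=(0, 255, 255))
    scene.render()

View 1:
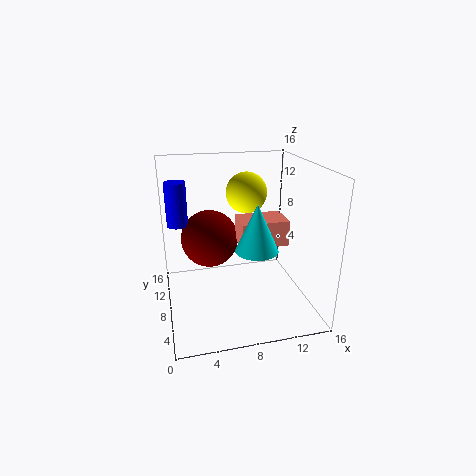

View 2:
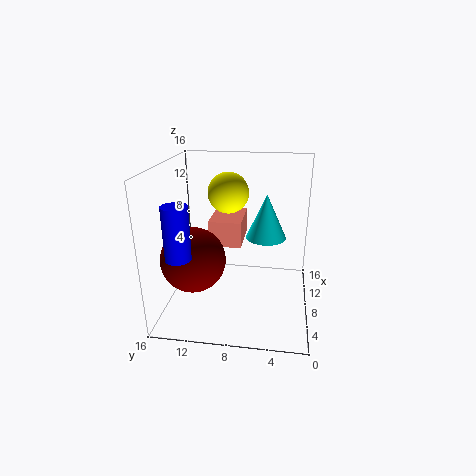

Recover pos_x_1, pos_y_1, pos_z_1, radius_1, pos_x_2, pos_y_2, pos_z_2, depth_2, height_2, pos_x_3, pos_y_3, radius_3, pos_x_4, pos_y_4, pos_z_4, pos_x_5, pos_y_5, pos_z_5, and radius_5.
pos_x_1 = 1.75, pos_y_1 = 12.75, pos_z_1 = 8.25, radius_1 = 1.25, pos_x_2 = 8.5, pos_y_2 = 7.75, pos_z_2 = 6.5, depth_2 = 3.75, height_2 = 3, pos_x_3 = 5.5, pos_y_3 = 12.5, radius_3 = 3.5, pos_x_4 = 9.25, pos_y_4 = 9.25, pos_z_4 = 12.75, pos_x_5 = 9.25, pos_y_5 = 5, pos_z_5 = 7.75, radius_5 = 2.25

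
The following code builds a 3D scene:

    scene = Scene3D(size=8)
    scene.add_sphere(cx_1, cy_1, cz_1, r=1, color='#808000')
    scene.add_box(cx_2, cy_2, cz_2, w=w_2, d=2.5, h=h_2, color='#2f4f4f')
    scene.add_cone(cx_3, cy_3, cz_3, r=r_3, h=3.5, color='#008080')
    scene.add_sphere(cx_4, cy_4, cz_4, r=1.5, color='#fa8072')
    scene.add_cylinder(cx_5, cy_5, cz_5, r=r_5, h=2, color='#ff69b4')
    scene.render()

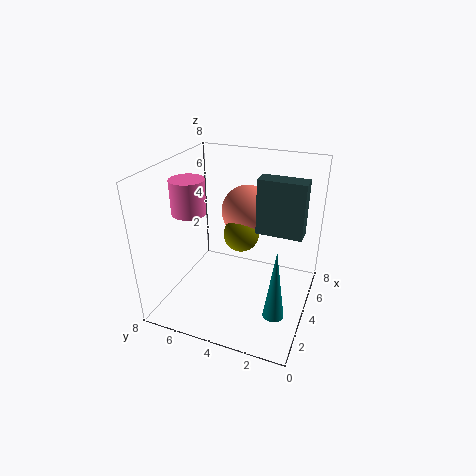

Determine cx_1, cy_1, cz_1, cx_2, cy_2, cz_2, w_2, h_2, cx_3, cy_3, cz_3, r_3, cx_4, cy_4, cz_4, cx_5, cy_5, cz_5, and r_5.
cx_1 = 4.5, cy_1 = 4, cz_1 = 4, cx_2 = 4, cy_2 = 0.5, cz_2 = 4.5, w_2 = 1, h_2 = 3, cx_3 = 1, cy_3 = 1, cz_3 = 2, r_3 = 0.5, cx_4 = 5.5, cy_4 = 4, cz_4 = 5, cx_5 = 4, cy_5 = 7, cz_5 = 5, r_5 = 1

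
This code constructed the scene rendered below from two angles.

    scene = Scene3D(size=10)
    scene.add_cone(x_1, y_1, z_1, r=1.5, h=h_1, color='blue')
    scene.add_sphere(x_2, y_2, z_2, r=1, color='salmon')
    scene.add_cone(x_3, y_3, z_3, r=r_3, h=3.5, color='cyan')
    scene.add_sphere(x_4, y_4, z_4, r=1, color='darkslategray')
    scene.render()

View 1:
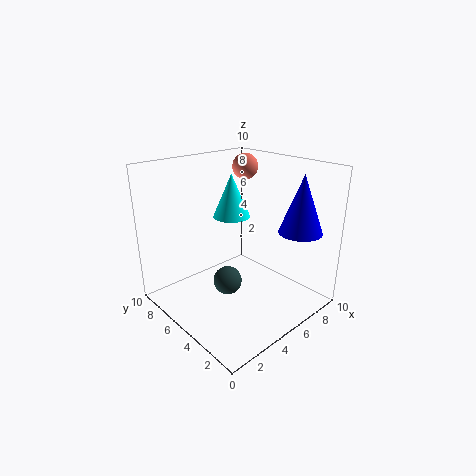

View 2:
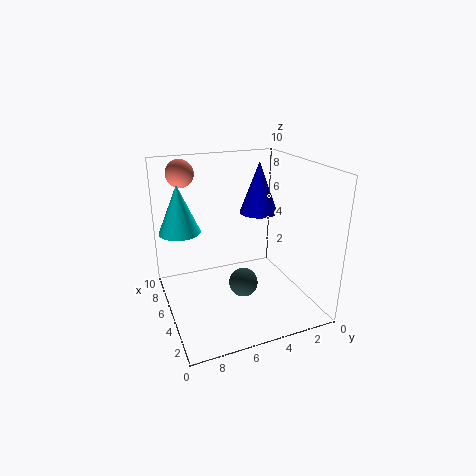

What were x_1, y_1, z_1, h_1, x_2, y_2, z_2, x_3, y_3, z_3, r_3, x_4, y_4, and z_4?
x_1 = 8, y_1 = 2, z_1 = 5.5, h_1 = 4, x_2 = 8.5, y_2 = 8, z_2 = 9, x_3 = 7.5, y_3 = 8.5, z_3 = 5, r_3 = 1.5, x_4 = 4, y_4 = 5, z_4 = 2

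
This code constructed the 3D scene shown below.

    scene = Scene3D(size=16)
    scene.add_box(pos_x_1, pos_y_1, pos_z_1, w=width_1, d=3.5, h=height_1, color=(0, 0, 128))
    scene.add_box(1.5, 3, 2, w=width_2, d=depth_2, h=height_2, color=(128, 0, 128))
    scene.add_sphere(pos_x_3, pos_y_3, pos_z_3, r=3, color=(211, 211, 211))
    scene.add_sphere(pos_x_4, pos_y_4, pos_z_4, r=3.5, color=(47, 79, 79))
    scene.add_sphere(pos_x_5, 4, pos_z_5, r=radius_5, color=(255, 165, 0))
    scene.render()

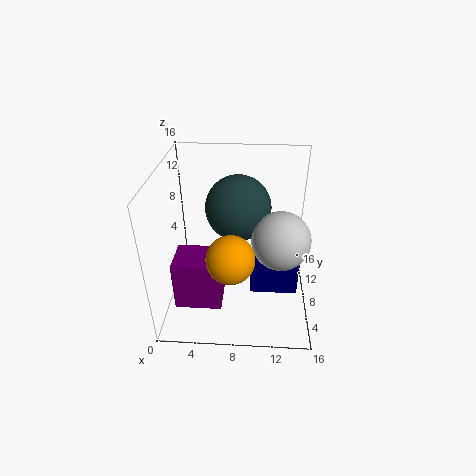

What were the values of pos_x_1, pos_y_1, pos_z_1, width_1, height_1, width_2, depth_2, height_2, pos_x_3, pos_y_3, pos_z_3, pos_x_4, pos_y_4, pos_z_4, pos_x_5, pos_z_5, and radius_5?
pos_x_1 = 9.5, pos_y_1 = 7, pos_z_1 = 1, width_1 = 5.5, height_1 = 4.5, width_2 = 5, depth_2 = 4, height_2 = 5.5, pos_x_3 = 12.5, pos_y_3 = 5.5, pos_z_3 = 9.5, pos_x_4 = 8, pos_y_4 = 8.5, pos_z_4 = 11.5, pos_x_5 = 7.5, pos_z_5 = 8, radius_5 = 2.5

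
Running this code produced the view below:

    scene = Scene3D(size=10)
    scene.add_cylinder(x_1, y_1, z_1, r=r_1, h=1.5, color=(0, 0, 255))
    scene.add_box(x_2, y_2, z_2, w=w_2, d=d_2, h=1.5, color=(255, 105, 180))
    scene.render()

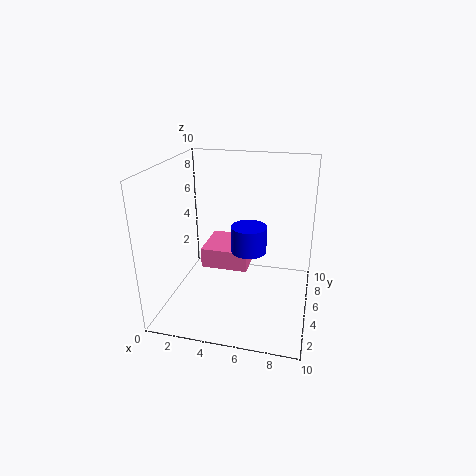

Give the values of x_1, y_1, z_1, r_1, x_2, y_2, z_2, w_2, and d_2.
x_1 = 6.5; y_1 = 1.5; z_1 = 6; r_1 = 1; x_2 = 2; y_2 = 5.5; z_2 = 2; w_2 = 3.5; d_2 = 3.5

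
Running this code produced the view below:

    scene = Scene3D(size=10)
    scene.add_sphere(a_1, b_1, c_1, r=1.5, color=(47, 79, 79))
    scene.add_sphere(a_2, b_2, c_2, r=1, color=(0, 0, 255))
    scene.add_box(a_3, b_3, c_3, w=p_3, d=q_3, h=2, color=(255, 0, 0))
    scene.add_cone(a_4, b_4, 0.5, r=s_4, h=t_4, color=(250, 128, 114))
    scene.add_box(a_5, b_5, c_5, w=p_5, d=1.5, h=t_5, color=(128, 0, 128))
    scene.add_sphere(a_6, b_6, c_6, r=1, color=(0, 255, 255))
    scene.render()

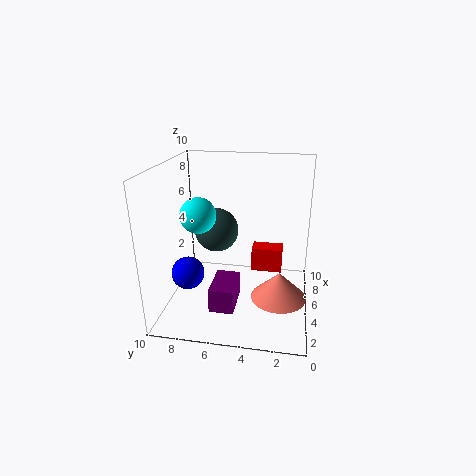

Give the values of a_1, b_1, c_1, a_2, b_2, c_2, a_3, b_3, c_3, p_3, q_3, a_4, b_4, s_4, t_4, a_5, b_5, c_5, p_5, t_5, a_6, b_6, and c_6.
a_1 = 5
b_1 = 6.5
c_1 = 5.5
a_2 = 1.5
b_2 = 7.5
c_2 = 4
a_3 = 8.5
b_3 = 2
c_3 = 0.5
p_3 = 1.5
q_3 = 2.5
a_4 = 5
b_4 = 2
s_4 = 2
t_4 = 2
a_5 = 0.5
b_5 = 4.5
c_5 = 2
p_5 = 2.5
t_5 = 1.5
a_6 = 1
b_6 = 6.5
c_6 = 8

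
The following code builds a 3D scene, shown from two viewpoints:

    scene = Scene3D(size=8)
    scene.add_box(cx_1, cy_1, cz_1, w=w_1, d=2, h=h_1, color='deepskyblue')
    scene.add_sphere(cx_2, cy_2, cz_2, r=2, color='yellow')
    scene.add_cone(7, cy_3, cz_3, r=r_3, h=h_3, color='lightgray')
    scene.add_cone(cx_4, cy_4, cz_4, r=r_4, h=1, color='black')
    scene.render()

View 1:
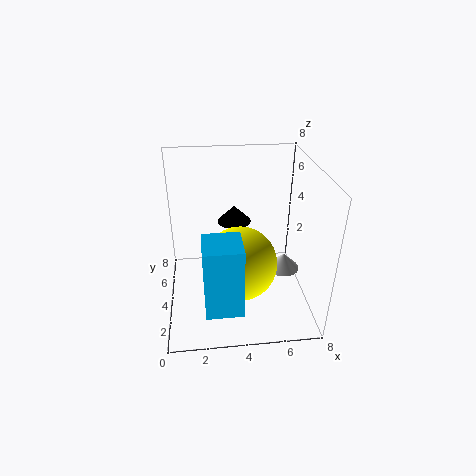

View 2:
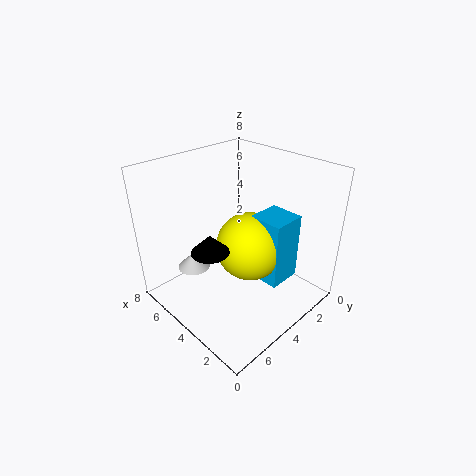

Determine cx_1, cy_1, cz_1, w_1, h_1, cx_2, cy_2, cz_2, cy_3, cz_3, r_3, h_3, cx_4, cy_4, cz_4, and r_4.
cx_1 = 2; cy_1 = 1; cz_1 = 1; w_1 = 2; h_1 = 4; cx_2 = 4; cy_2 = 3; cz_2 = 3; cy_3 = 5; cz_3 = 1; r_3 = 1; h_3 = 1; cx_4 = 4; cy_4 = 6; cz_4 = 4; r_4 = 1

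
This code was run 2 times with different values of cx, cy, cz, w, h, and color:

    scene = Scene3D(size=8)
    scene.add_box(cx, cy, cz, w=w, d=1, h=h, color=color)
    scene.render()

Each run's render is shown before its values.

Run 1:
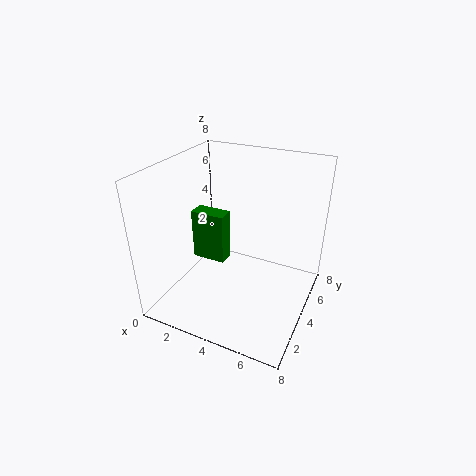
cx = 1; cy = 4; cz = 2; w = 2; h = 3; color = 'green'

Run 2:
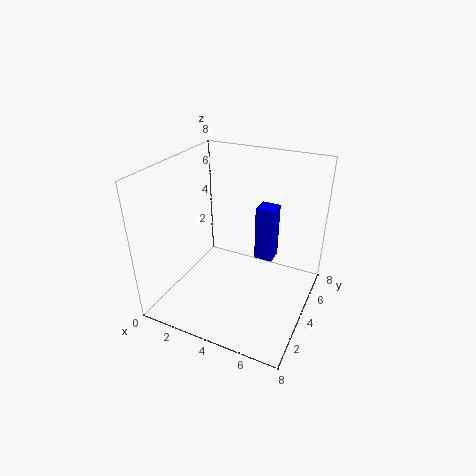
cx = 5; cy = 4; cz = 3; w = 1; h = 3; color = 'blue'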